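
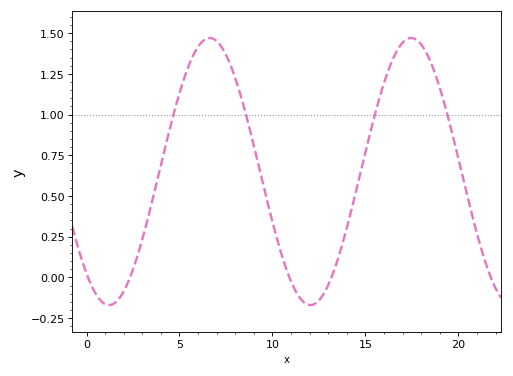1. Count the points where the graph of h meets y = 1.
4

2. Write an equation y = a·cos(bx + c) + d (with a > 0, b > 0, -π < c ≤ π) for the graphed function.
y = 0.82cos(0.58x + 2.4) + 0.65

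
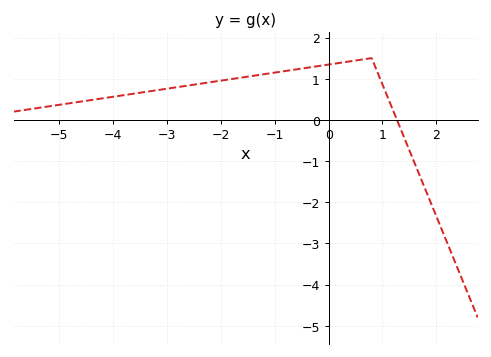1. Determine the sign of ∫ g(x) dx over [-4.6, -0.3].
positive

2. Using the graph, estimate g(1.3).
-0.1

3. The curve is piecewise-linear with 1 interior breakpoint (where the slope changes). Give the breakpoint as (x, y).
(0.8, 1.5)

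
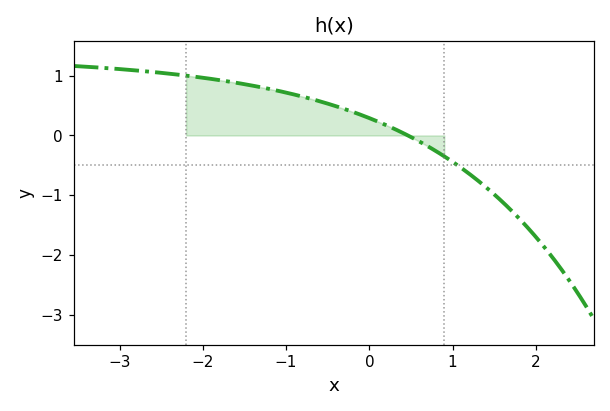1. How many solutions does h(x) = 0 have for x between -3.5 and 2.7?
1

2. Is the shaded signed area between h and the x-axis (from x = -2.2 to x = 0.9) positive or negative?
positive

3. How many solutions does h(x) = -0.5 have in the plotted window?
1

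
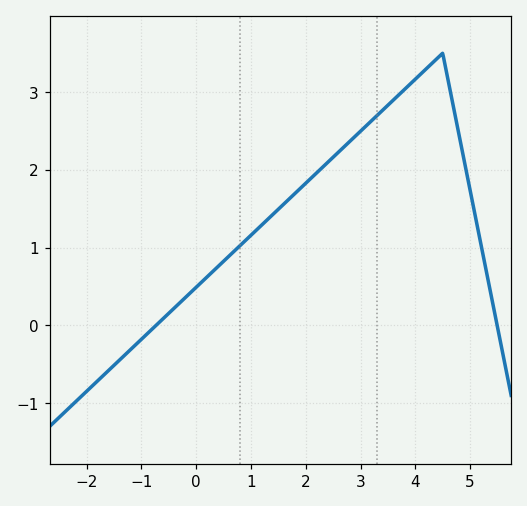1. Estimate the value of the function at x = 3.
2.5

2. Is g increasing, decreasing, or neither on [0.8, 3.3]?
increasing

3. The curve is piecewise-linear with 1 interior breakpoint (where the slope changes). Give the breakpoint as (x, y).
(4.5, 3.5)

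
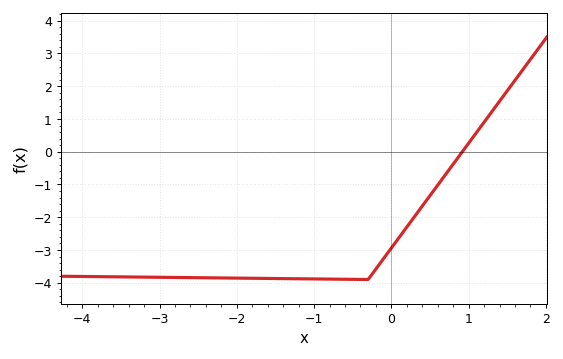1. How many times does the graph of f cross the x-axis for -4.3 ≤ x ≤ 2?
1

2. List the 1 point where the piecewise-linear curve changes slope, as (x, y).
(-0.3, -3.9)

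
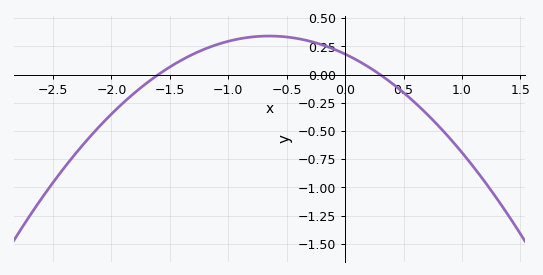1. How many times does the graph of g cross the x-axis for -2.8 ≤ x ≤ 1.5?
2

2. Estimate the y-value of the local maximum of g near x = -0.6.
0.35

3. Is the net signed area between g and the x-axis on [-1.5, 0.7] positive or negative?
positive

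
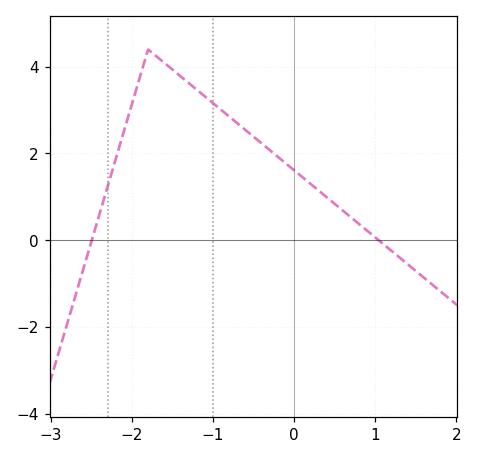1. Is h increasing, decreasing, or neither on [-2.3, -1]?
neither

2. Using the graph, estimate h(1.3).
-0.396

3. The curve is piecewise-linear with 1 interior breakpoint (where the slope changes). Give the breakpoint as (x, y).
(-1.8, 4.4)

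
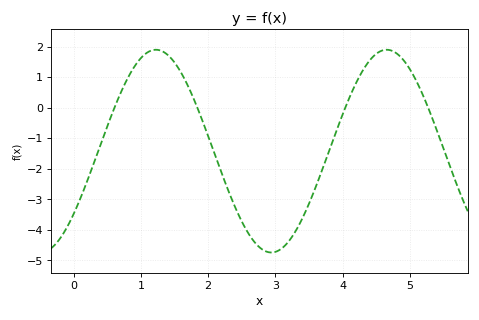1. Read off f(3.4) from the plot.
-3.63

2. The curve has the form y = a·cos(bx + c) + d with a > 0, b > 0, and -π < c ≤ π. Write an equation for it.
y = 3.32cos(1.83x - 2.24) - 1.42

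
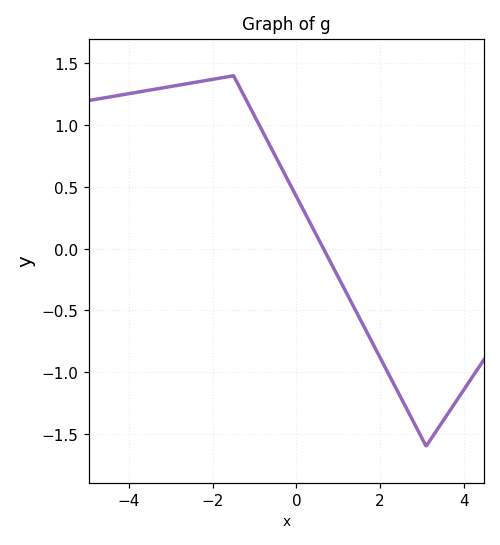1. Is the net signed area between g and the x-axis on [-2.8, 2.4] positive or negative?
positive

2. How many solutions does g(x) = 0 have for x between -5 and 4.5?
1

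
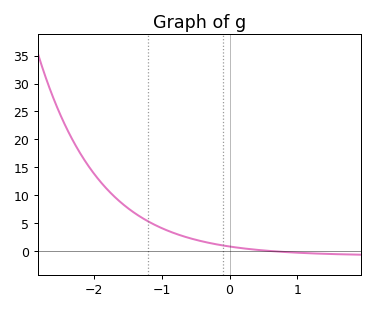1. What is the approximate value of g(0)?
0.86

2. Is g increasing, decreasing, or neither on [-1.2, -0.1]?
decreasing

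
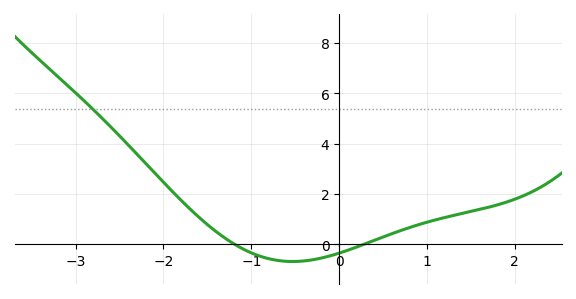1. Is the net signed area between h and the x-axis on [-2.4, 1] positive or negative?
positive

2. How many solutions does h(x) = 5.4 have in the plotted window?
1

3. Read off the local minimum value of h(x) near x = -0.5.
-0.68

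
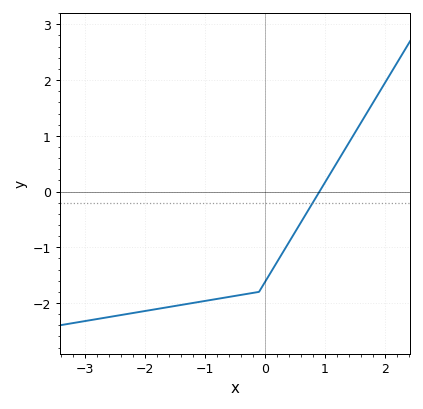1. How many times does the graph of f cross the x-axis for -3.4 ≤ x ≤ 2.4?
1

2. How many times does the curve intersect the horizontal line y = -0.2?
1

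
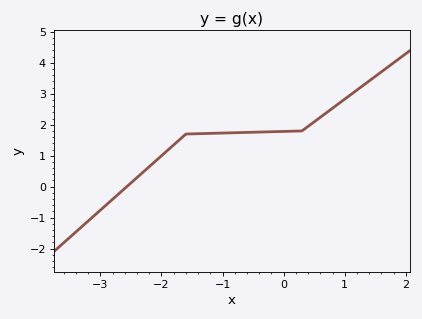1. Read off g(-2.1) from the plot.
0.8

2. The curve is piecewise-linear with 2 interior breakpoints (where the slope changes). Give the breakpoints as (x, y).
(-1.6, 1.7); (0.3, 1.8)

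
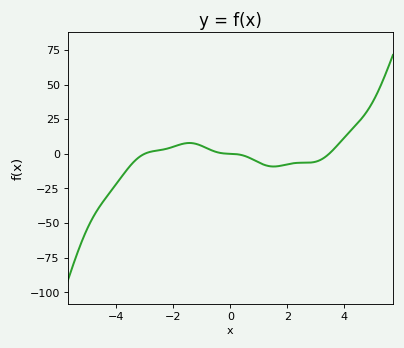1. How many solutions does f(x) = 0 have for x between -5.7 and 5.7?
3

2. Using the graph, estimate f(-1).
6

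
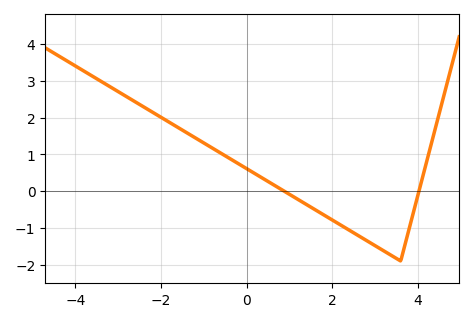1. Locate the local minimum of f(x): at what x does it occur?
3.6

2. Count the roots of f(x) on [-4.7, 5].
2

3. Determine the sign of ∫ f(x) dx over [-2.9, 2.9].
positive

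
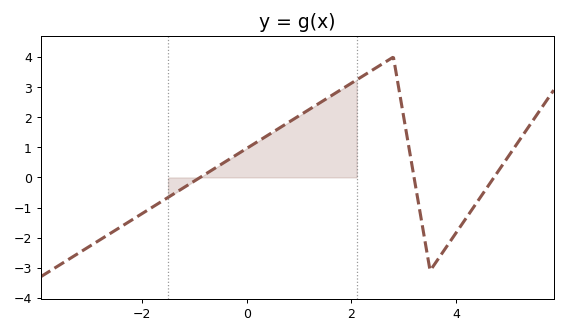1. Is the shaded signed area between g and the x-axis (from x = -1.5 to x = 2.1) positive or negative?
positive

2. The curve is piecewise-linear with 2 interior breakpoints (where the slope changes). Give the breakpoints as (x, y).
(2.8, 4); (3.5, -3.1)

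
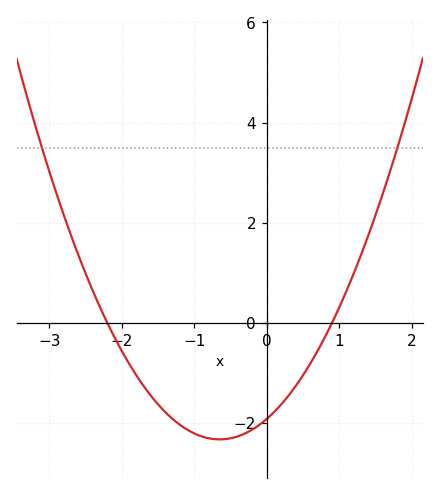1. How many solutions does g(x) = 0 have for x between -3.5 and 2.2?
2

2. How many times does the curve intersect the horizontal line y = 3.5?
2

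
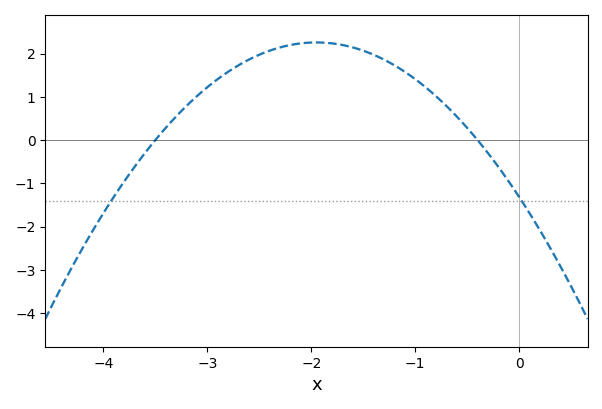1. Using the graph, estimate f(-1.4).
2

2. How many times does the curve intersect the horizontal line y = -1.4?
2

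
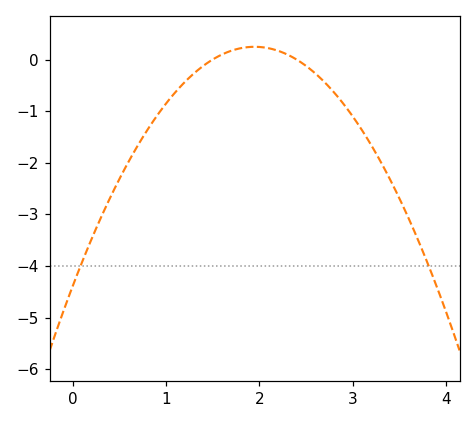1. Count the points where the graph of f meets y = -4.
2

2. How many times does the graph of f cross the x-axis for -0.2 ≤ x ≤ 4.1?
2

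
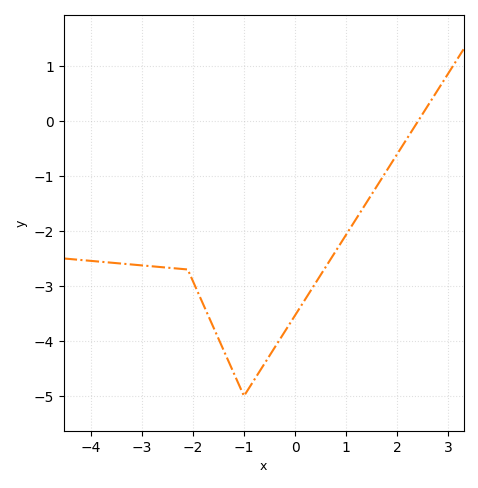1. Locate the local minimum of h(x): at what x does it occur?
-1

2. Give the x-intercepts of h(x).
2.41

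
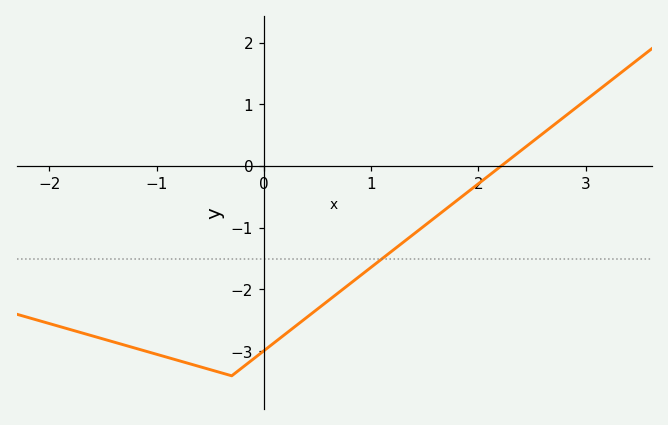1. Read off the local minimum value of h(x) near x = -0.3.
-3.4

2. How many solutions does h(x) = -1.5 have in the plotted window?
1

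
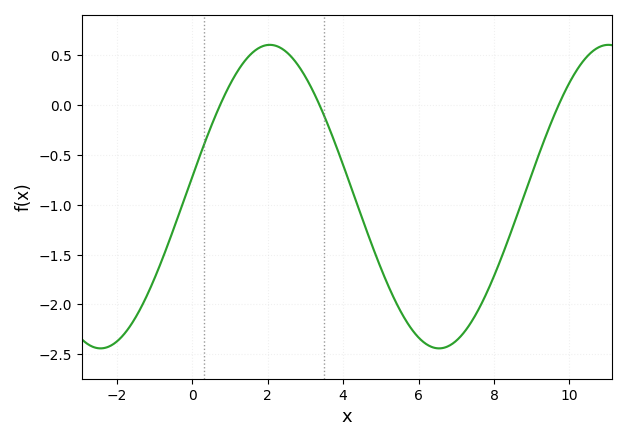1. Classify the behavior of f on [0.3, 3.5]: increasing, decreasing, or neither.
neither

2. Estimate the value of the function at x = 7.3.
-2.23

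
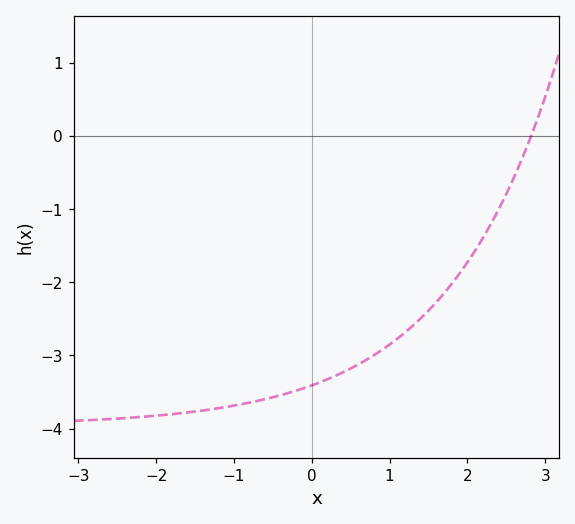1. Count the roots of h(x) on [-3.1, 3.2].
1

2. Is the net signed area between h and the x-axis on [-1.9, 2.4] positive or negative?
negative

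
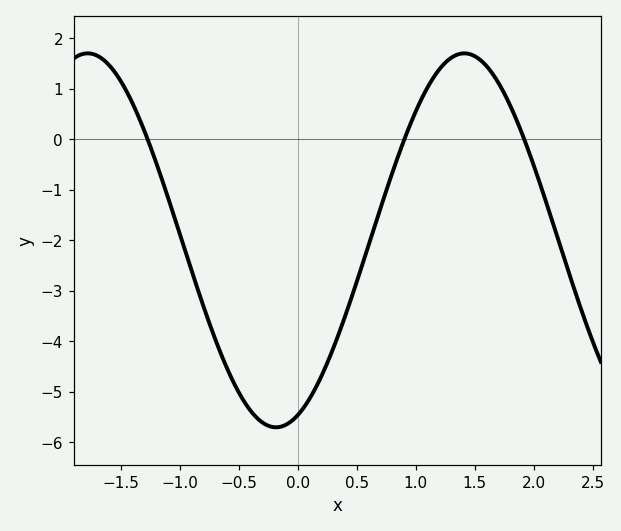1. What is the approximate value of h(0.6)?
-2.1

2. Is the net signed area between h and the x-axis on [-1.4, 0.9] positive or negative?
negative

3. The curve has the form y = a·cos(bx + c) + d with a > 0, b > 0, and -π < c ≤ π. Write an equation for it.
y = 3.7cos(2x - 2.8) - 2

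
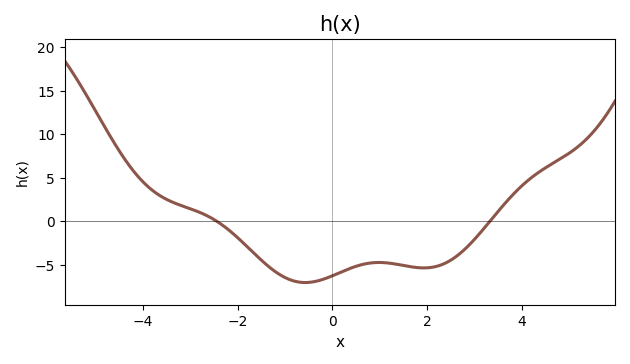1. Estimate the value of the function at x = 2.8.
-3.21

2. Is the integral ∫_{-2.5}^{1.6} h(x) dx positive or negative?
negative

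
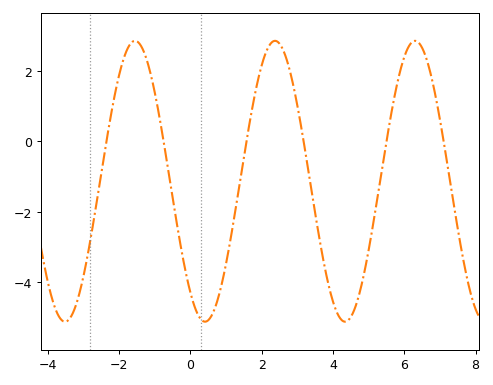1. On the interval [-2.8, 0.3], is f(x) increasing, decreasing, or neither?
neither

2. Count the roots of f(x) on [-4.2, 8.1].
6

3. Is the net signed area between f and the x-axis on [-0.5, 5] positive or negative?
negative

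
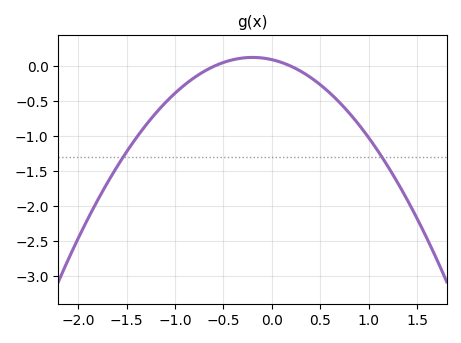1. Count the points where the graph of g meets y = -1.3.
2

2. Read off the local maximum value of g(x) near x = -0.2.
0.128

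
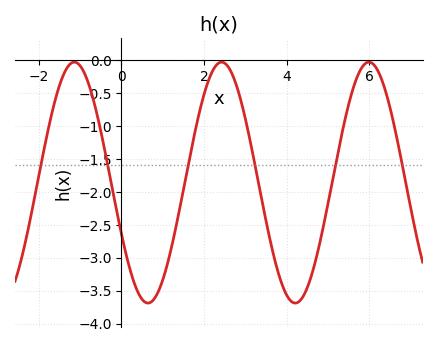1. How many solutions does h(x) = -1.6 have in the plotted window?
6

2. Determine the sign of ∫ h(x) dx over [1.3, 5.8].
negative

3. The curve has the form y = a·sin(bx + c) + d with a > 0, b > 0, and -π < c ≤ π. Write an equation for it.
y = 1.83sin(1.76x - 2.7) - 1.86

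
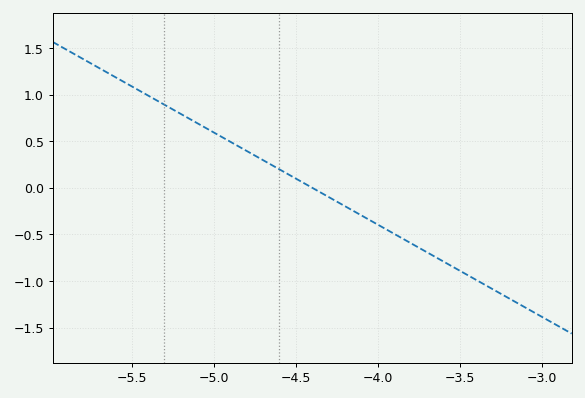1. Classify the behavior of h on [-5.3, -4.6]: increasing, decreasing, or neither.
decreasing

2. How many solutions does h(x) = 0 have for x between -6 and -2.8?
1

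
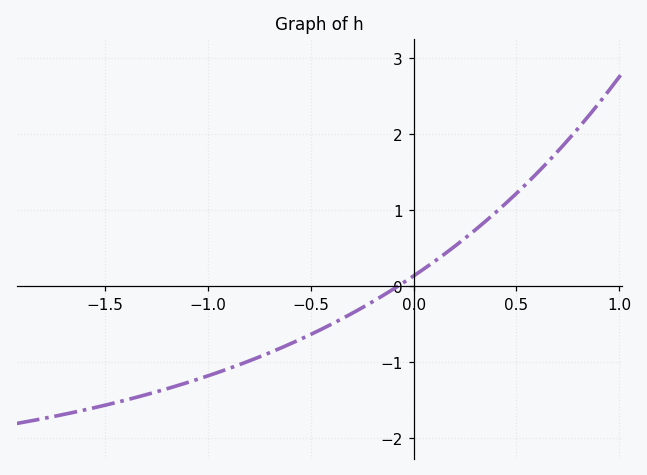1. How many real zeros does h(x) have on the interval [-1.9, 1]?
1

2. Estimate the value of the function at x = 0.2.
0.5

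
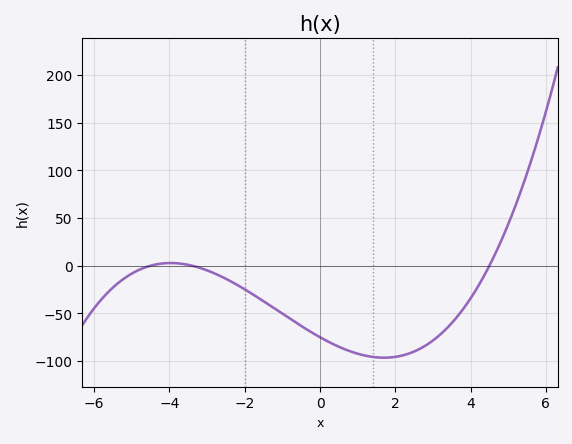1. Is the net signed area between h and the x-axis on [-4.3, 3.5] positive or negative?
negative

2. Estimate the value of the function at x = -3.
-4.9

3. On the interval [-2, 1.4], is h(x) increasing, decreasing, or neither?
decreasing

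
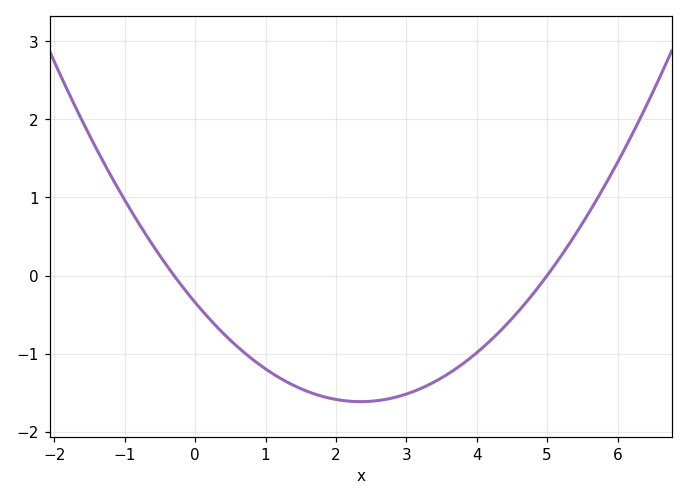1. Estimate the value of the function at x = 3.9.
-1.1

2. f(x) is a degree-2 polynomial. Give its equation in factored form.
y = 0.23(x + 0.3)(x - 5)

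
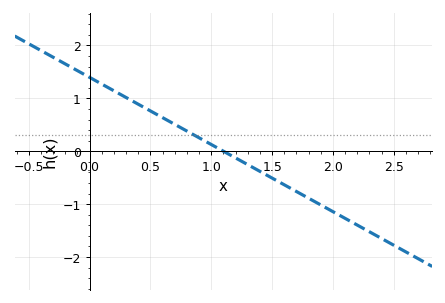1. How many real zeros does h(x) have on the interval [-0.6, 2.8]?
1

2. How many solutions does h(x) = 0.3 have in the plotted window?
1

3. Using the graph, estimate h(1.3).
-0.254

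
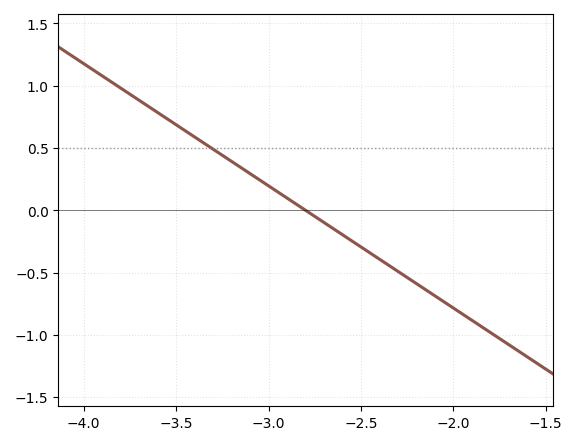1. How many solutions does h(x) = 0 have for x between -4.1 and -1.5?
1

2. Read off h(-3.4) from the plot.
0.588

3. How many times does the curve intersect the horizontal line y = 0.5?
1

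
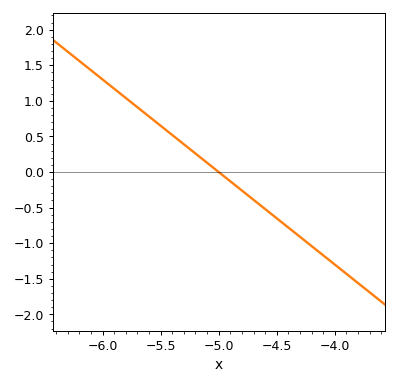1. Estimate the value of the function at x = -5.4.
0.52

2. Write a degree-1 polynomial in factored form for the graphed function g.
y = -1.3(x + 5)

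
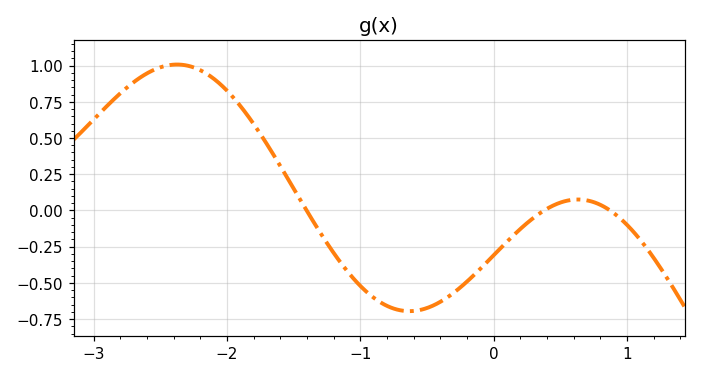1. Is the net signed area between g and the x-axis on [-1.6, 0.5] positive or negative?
negative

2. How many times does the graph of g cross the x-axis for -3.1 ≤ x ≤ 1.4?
3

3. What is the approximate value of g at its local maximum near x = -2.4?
1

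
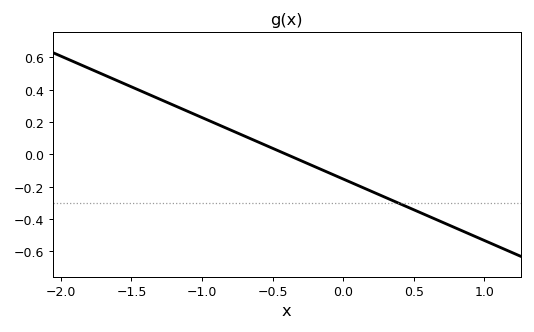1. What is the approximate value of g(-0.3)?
-0.038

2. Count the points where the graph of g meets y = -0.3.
1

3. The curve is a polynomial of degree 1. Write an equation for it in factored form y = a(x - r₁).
y = -0.38(x + 0.4)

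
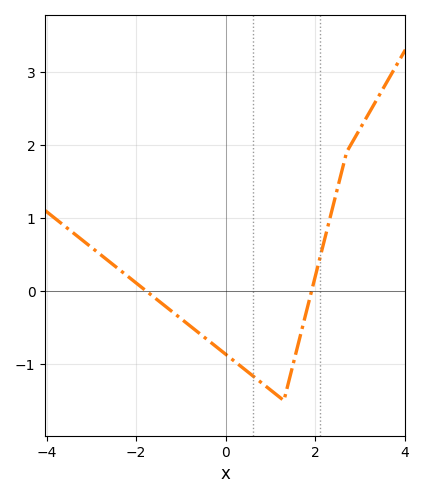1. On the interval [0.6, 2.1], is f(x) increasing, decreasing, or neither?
neither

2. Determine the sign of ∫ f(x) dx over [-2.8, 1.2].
negative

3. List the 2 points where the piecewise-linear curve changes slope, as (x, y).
(1.3, -1.5); (2.7, 1.9)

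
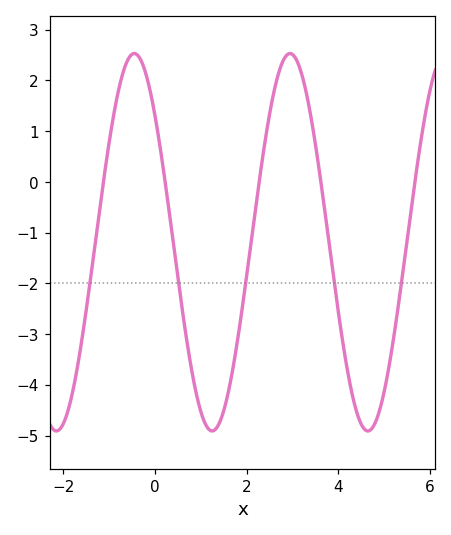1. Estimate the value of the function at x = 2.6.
1.79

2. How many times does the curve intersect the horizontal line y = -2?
5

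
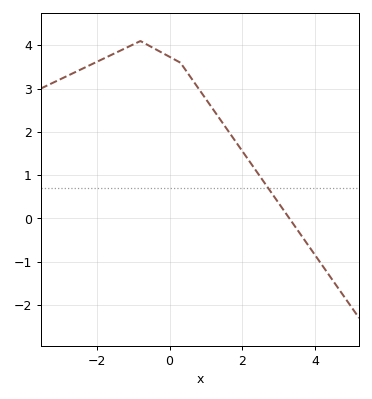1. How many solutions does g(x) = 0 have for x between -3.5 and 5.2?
1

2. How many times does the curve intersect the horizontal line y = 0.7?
1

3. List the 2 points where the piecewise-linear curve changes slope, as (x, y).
(-0.8, 4.1); (0.3, 3.6)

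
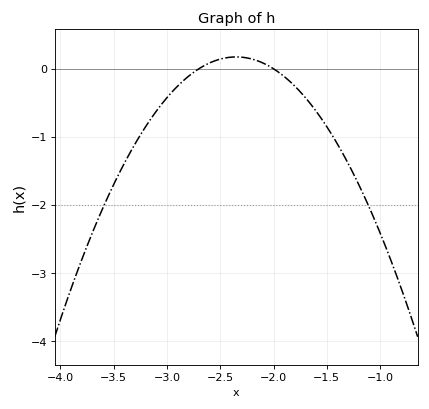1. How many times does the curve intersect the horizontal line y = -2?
2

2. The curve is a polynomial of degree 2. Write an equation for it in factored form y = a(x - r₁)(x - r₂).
y = -1.42(x + 2.7)(x + 2)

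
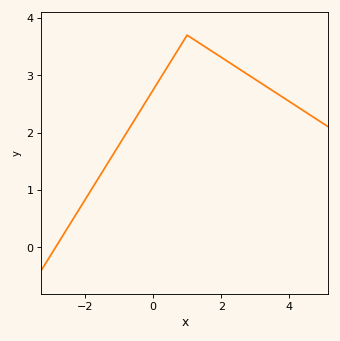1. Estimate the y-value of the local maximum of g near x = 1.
3.7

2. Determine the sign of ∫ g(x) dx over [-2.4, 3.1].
positive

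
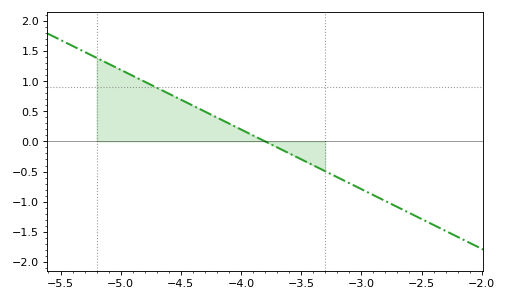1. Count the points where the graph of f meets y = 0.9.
1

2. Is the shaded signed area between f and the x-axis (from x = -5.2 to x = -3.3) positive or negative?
positive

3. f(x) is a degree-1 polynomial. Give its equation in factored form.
y = -0.99(x + 3.8)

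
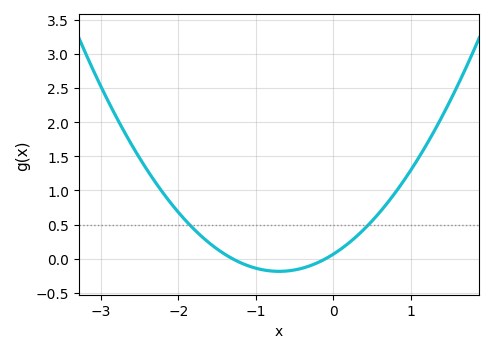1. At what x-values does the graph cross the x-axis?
-1.3, -0.1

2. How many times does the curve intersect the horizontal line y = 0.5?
2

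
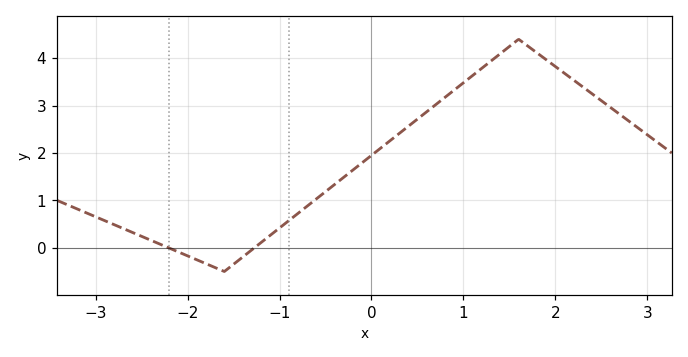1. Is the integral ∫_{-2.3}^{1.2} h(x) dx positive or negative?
positive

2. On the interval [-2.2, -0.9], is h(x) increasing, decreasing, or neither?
neither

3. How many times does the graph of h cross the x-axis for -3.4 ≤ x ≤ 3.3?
2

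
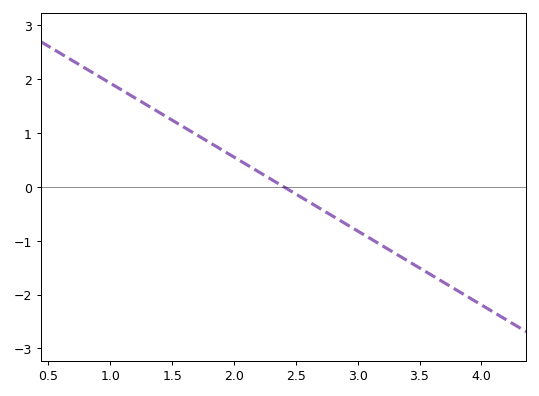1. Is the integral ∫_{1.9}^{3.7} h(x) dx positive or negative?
negative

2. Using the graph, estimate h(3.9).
-2.1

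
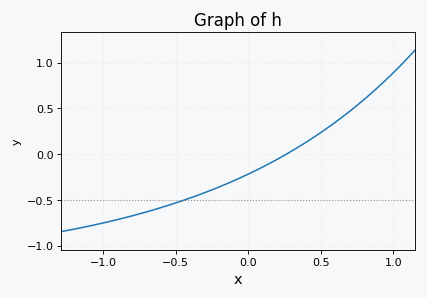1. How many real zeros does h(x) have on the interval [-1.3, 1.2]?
1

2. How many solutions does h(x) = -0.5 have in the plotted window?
1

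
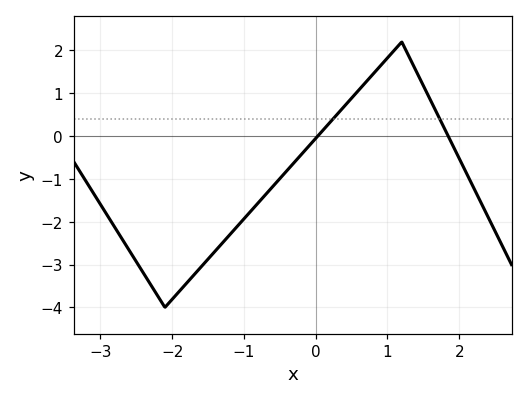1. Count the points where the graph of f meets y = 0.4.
2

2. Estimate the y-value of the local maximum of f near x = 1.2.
2.2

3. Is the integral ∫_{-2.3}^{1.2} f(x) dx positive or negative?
negative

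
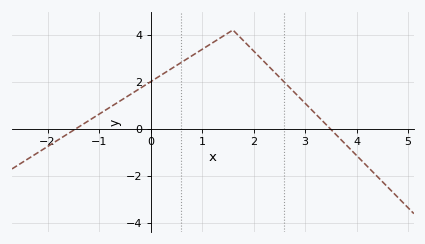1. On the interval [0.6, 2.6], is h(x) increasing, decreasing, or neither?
neither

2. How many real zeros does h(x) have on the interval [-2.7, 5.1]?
2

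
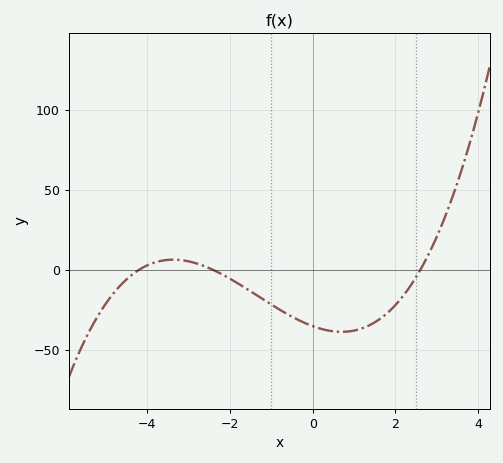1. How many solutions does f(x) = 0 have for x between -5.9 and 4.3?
3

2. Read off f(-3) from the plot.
5.4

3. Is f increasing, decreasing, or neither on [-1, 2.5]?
neither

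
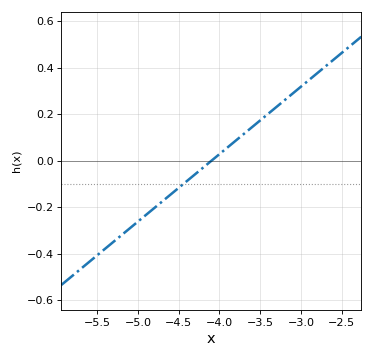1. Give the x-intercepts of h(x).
-4.1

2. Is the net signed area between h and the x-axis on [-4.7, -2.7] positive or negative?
positive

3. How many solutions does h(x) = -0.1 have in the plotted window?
1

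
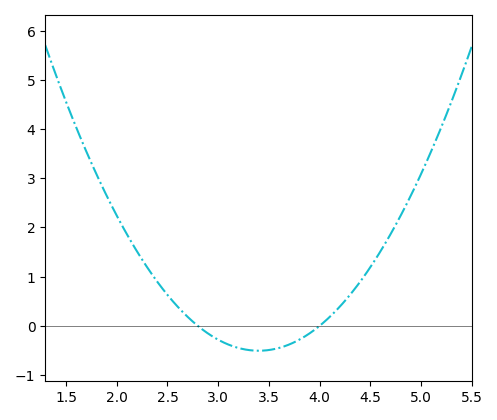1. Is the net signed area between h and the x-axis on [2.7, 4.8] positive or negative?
positive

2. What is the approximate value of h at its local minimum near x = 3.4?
-0.5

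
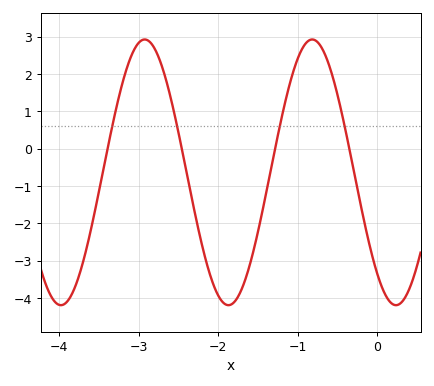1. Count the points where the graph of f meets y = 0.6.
4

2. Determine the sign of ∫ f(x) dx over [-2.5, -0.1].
negative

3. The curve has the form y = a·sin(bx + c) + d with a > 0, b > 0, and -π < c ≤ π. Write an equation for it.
y = 3.56sin(3x - 2.3) - 0.63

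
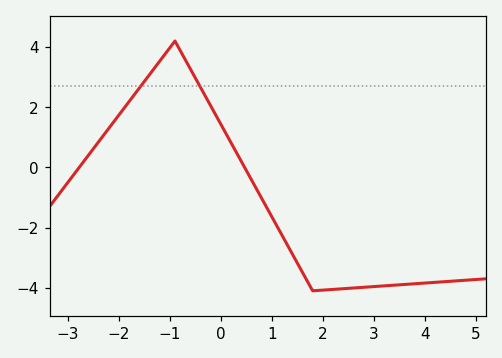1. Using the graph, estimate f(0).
1.43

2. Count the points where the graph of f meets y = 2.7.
2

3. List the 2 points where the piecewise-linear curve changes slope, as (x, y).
(-0.9, 4.2); (1.8, -4.1)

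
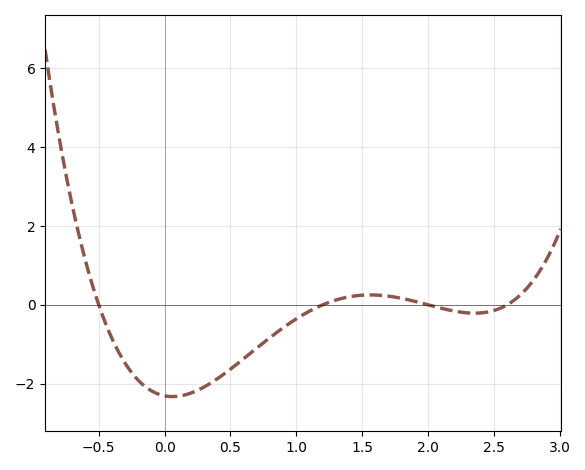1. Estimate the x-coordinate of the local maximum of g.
1.6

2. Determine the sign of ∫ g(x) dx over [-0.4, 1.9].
negative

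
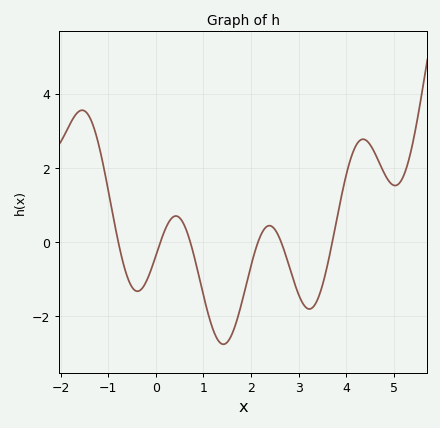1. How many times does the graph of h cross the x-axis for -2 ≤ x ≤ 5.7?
6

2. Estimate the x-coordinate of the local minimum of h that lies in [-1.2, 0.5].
-0.4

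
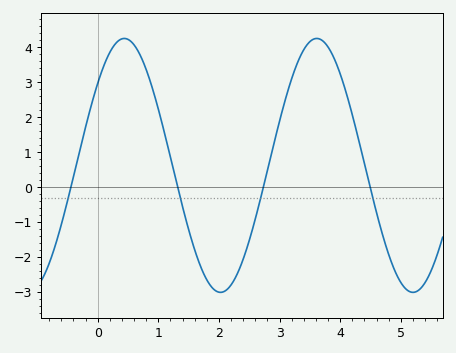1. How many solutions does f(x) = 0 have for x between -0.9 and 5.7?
4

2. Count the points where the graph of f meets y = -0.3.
4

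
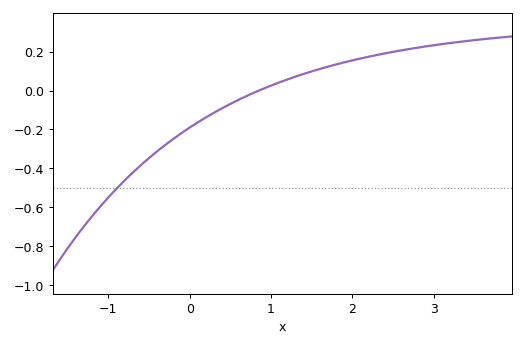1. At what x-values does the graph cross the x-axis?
0.9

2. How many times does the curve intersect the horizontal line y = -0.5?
1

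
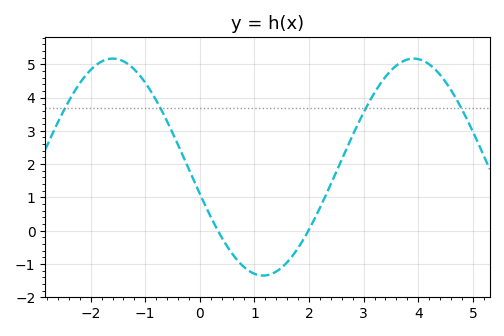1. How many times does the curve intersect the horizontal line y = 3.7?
4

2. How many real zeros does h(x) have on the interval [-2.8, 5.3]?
2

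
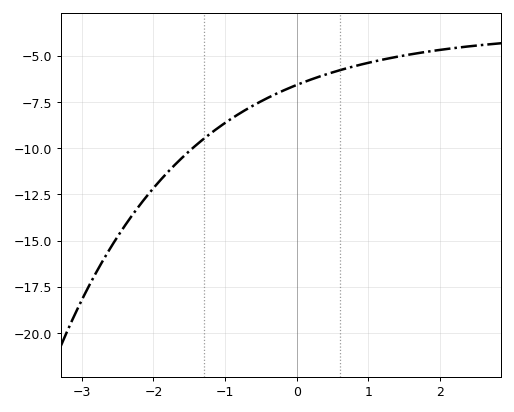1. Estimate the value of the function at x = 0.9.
-5.4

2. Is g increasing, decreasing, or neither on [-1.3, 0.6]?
increasing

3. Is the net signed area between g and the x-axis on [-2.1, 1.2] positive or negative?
negative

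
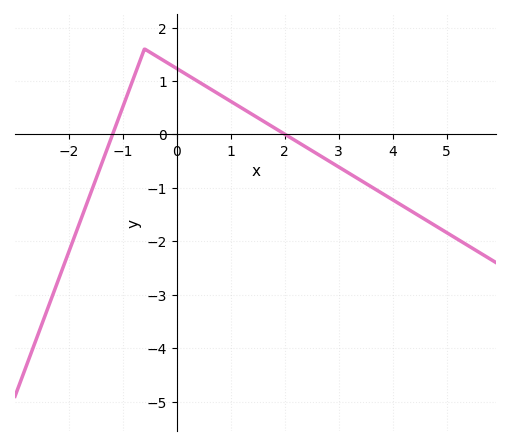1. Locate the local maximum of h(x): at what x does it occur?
-0.6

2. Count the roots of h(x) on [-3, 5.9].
2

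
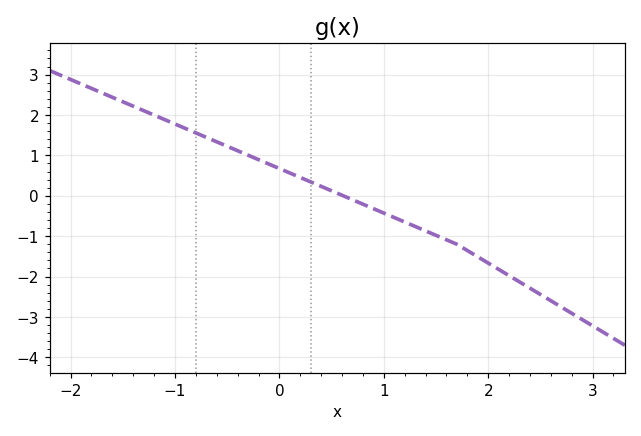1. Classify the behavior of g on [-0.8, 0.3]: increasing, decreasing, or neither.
decreasing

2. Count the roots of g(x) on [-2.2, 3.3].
1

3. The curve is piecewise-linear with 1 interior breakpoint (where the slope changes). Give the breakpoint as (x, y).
(1.7, -1.2)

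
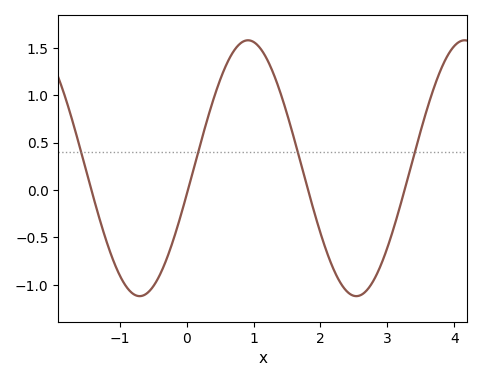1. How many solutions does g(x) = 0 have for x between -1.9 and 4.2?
4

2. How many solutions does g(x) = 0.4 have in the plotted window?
4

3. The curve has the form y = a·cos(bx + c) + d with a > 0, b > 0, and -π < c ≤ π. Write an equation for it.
y = 1.35cos(1.94x - 1.78) + 0.23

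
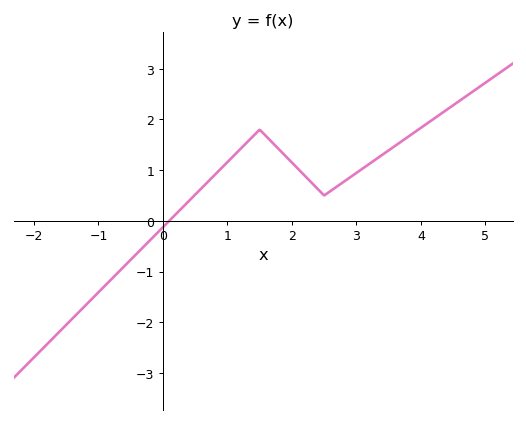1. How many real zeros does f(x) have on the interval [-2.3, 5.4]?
1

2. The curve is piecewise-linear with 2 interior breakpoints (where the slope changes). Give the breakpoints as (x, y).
(1.5, 1.8); (2.5, 0.5)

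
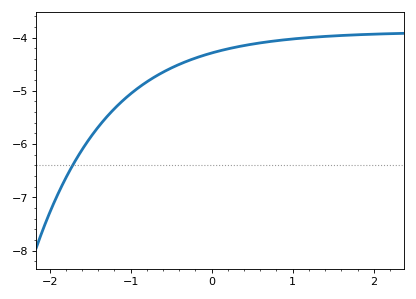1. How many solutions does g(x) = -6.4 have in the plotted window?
1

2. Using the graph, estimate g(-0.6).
-4.7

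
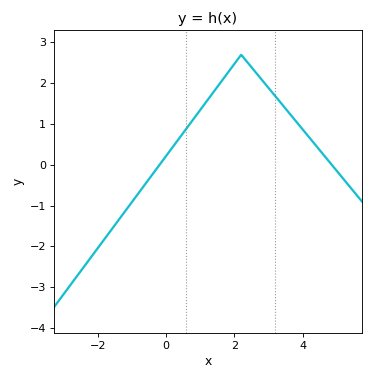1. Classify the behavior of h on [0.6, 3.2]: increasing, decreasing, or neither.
neither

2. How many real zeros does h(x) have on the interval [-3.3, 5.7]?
2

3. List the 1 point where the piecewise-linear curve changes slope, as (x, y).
(2.2, 2.7)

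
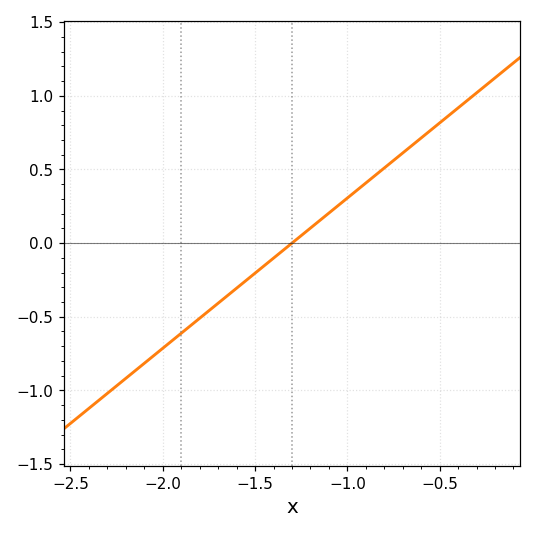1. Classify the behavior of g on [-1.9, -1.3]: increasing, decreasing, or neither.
increasing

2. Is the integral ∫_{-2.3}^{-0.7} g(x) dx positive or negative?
negative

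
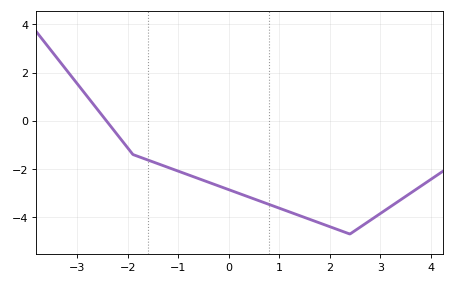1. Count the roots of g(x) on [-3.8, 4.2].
1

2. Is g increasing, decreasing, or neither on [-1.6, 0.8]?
decreasing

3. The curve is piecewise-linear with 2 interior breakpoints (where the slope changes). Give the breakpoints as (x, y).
(-1.9, -1.4); (2.4, -4.7)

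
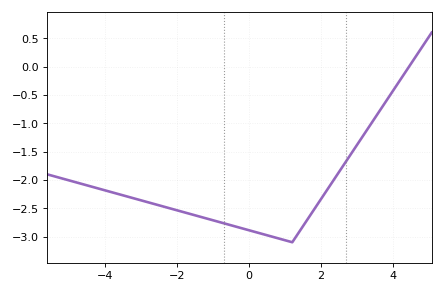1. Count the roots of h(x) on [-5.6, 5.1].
1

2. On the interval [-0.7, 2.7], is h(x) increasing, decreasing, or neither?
neither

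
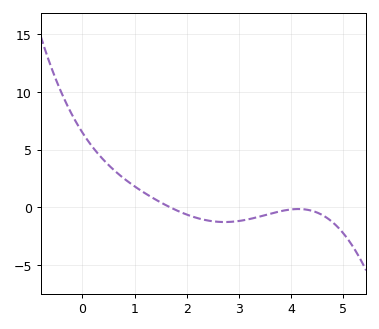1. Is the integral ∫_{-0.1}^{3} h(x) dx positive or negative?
positive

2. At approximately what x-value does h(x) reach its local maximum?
4.1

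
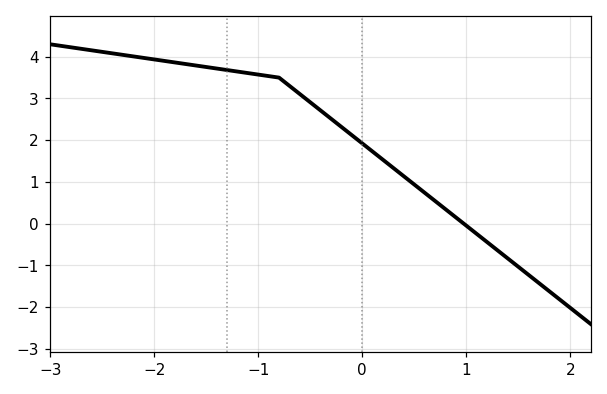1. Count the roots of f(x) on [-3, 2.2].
1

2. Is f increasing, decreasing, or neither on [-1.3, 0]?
decreasing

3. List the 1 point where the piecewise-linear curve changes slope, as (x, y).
(-0.8, 3.5)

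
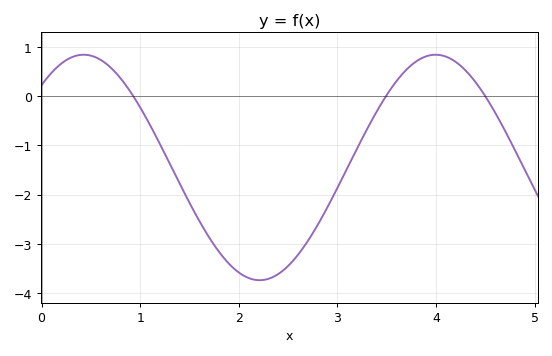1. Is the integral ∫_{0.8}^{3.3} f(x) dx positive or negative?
negative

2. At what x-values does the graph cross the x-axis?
0.9, 3.5, 4.5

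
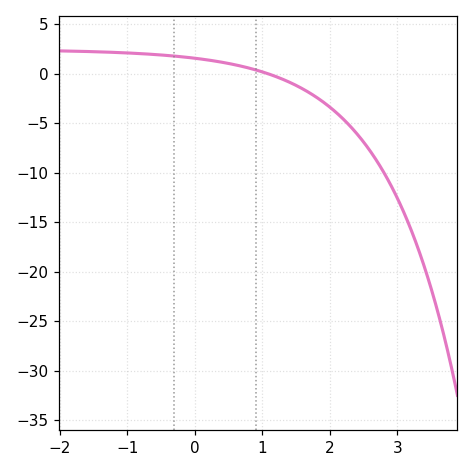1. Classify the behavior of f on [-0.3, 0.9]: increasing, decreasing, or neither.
decreasing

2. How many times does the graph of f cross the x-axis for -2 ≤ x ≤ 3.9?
1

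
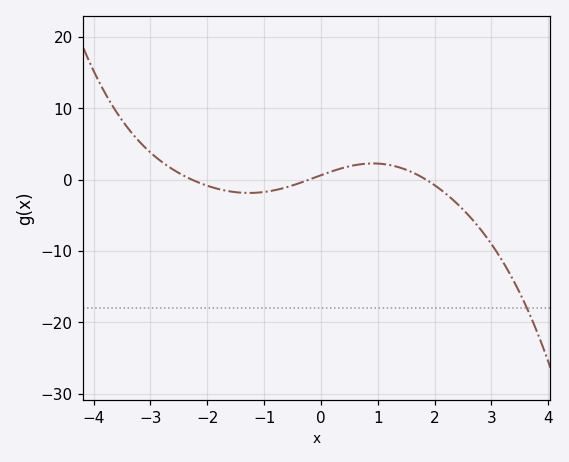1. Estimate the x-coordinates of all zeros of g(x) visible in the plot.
-2.2, -0.2, 1.8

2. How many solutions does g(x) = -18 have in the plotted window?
1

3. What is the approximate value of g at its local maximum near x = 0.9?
2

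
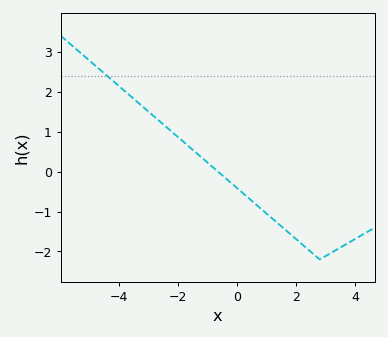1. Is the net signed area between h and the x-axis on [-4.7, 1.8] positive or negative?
positive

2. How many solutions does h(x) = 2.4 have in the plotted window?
1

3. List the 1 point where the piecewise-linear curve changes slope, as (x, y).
(2.8, -2.2)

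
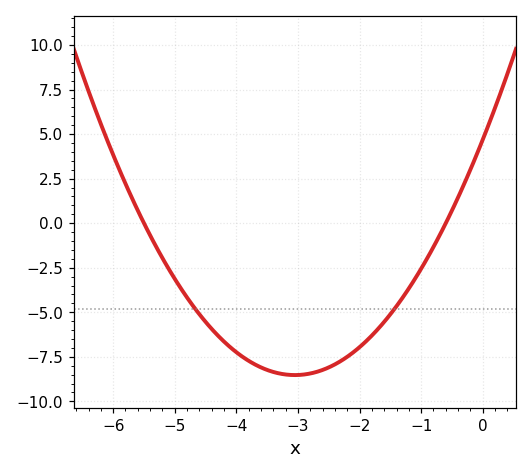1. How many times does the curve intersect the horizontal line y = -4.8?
2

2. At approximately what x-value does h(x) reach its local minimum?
-3.05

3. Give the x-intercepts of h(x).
-5.5, -0.6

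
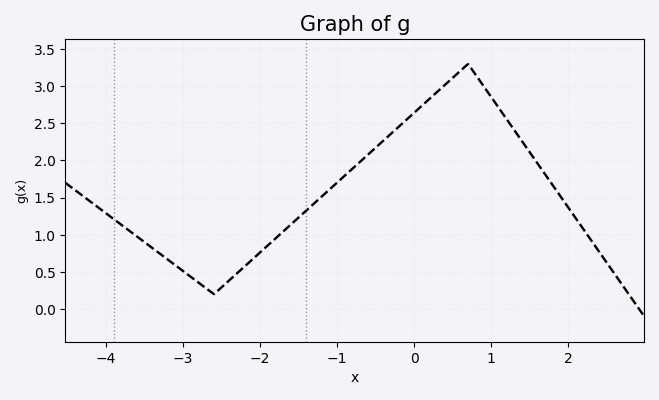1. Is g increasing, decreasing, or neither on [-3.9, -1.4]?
neither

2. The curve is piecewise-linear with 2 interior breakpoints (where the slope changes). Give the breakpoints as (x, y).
(-2.6, 0.2); (0.7, 3.3)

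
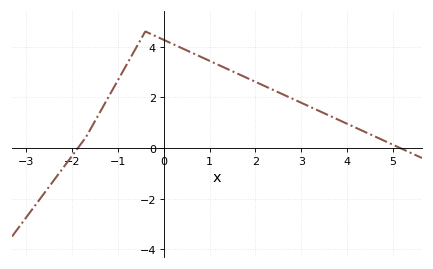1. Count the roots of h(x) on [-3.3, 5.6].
2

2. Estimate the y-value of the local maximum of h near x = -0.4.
4.6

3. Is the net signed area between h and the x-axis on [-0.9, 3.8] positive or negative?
positive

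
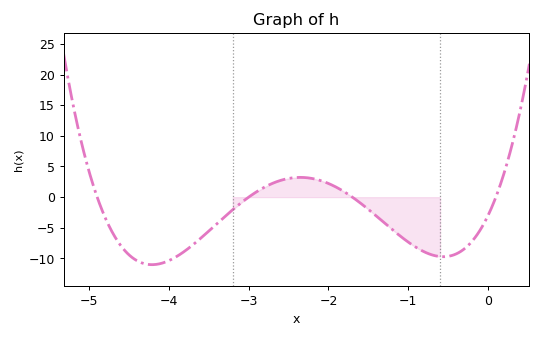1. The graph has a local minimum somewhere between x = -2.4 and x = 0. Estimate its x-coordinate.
-0.6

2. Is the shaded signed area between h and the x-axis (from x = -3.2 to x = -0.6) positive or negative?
negative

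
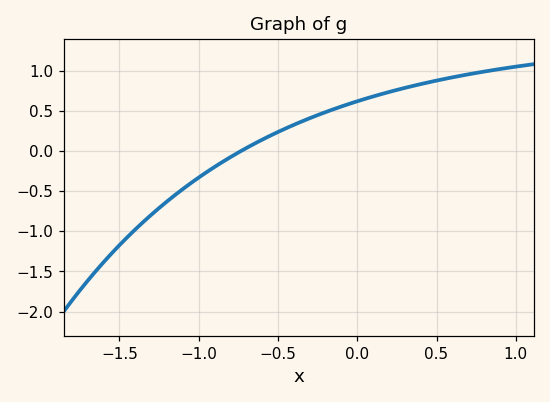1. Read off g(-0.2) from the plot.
0.5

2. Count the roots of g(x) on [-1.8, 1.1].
1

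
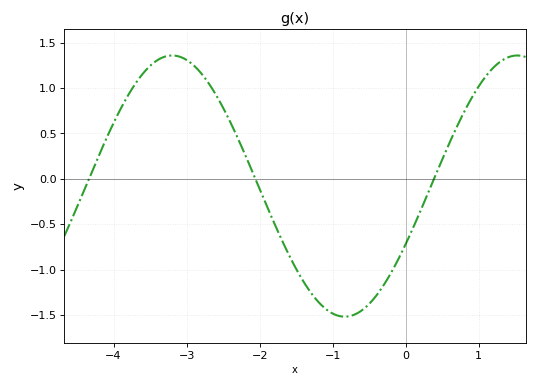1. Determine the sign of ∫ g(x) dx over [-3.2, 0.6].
negative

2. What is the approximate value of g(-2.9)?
1.25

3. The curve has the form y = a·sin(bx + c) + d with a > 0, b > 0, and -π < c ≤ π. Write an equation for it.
y = 1.44sin(1.3x - 0.46) - 0.08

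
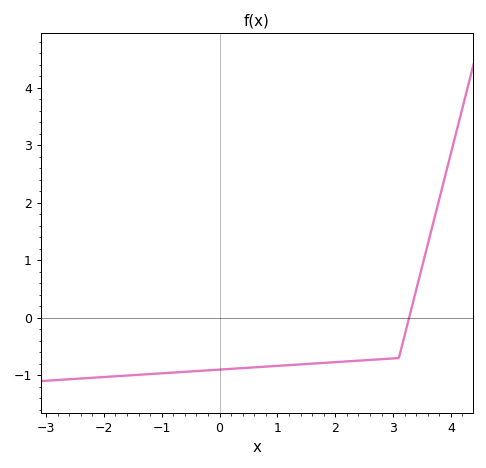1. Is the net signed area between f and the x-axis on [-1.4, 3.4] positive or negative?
negative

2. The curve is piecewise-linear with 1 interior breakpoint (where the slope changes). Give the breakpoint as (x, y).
(3.1, -0.7)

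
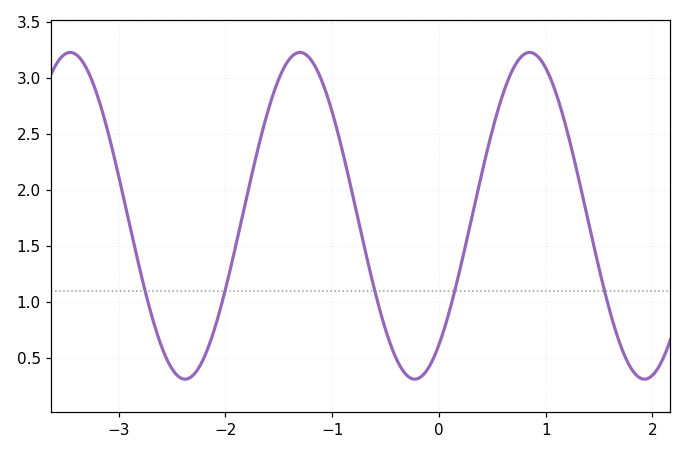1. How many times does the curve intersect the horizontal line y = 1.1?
5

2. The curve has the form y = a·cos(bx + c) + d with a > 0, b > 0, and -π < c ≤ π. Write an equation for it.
y = 1.46cos(2.9x - 2.5) + 1.77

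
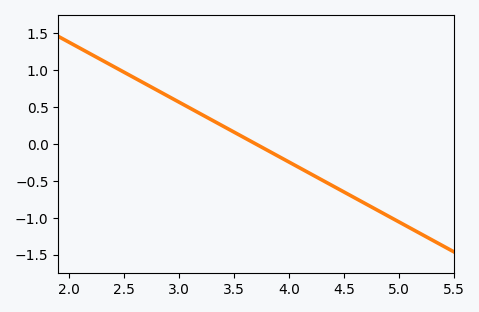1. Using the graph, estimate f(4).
-0.243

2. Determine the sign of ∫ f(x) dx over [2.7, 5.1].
negative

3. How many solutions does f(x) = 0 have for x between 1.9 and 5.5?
1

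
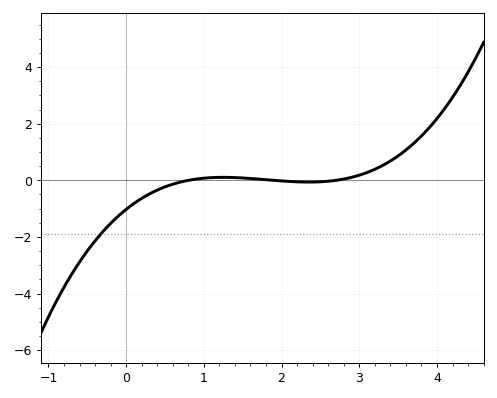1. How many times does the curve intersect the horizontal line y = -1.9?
1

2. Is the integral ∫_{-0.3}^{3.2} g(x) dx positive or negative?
negative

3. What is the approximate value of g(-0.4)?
-2.2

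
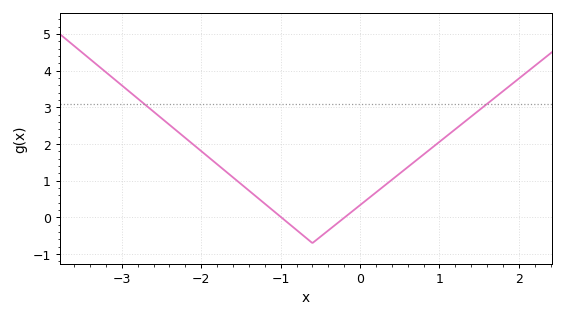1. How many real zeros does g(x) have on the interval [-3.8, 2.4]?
2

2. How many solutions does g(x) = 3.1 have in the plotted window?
2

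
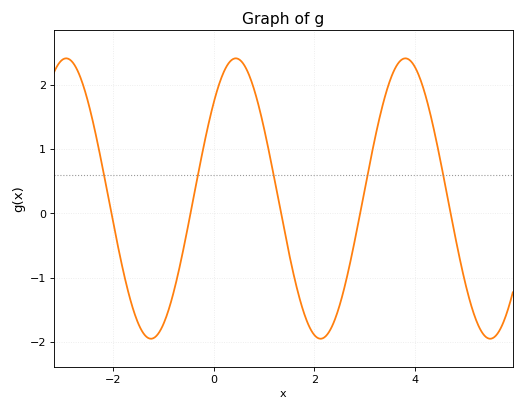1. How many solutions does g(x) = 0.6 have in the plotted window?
5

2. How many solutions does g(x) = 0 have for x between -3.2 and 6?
5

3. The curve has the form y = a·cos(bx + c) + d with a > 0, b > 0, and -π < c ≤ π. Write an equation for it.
y = 2.18cos(1.86x - 0.812) + 0.23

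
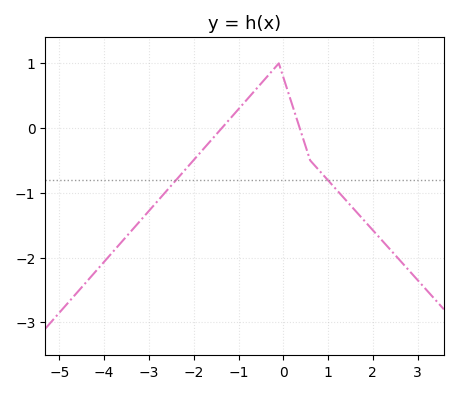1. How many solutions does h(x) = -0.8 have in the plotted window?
2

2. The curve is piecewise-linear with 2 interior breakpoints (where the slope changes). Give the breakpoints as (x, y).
(-0.1, 1); (0.6, -0.5)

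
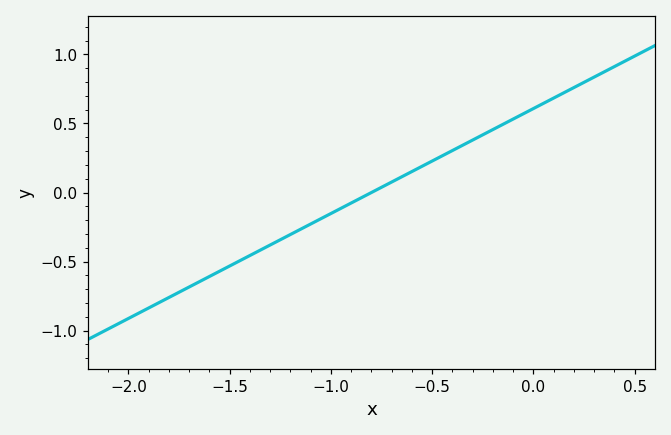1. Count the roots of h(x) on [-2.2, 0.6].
1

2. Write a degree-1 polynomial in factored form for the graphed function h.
y = 0.76(x + 0.8)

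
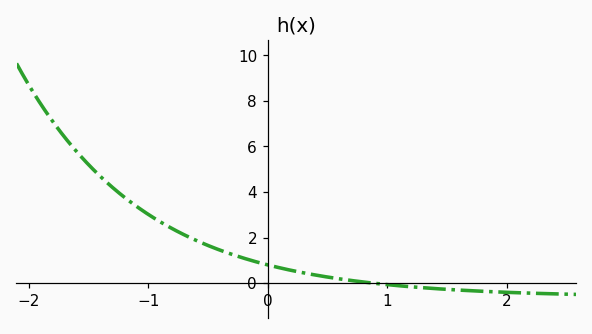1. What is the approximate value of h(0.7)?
0.115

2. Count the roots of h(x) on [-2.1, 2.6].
1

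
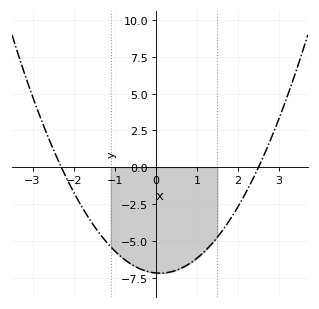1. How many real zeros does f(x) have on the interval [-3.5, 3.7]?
2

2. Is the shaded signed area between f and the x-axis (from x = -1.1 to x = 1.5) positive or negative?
negative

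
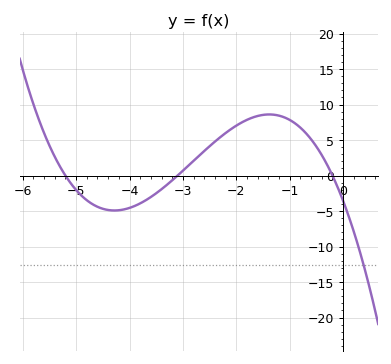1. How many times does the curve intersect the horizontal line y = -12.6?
1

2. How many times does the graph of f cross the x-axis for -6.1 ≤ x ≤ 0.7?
3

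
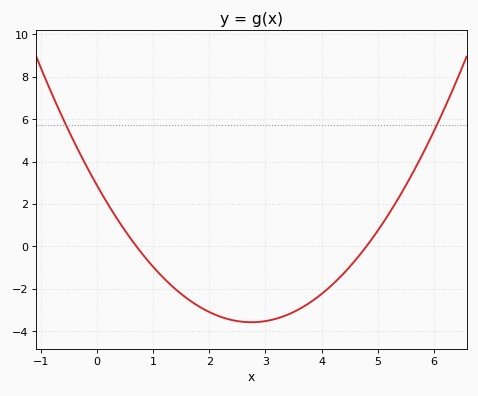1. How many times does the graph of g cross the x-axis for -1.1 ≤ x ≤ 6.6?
2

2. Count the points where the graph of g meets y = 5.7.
2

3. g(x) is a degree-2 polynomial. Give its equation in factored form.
y = 0.85(x - 0.7)(x - 4.8)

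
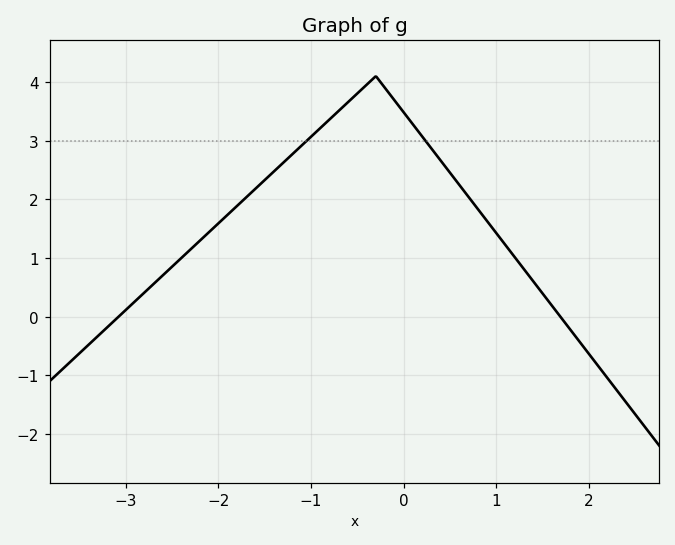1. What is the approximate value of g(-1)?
3.1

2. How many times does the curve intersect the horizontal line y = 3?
2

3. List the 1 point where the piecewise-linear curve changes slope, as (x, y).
(-0.3, 4.1)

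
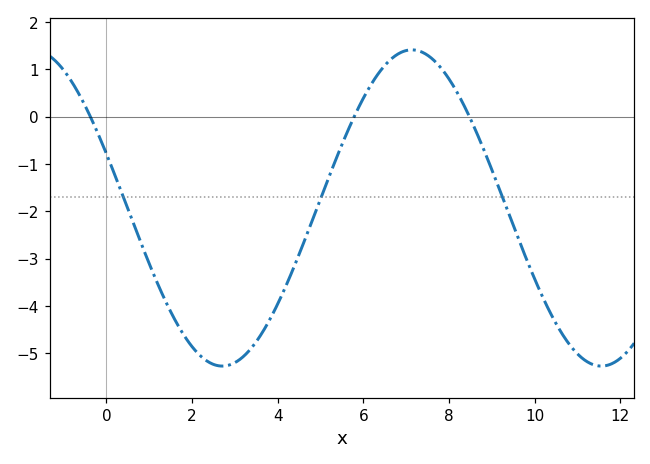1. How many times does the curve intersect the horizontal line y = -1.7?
3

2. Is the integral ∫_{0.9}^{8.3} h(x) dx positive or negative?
negative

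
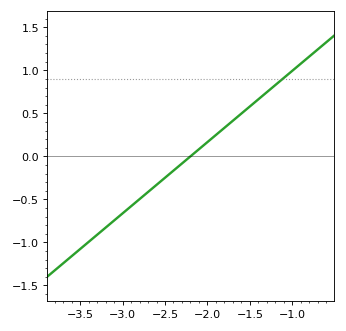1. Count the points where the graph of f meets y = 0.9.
1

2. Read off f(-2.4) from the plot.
-0.15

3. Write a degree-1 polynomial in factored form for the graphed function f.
y = 0.83(x + 2.2)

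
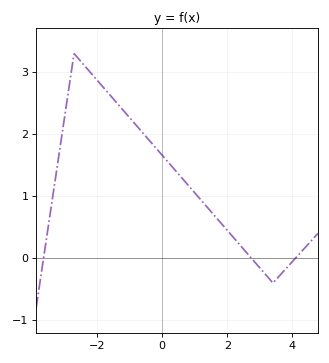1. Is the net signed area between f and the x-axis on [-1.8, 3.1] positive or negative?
positive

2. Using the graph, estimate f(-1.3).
2.45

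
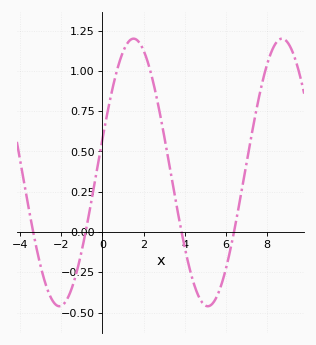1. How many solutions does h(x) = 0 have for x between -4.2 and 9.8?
4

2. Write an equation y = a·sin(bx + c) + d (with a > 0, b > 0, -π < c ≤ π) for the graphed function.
y = 0.83sin(0.87x + 0.25) + 0.37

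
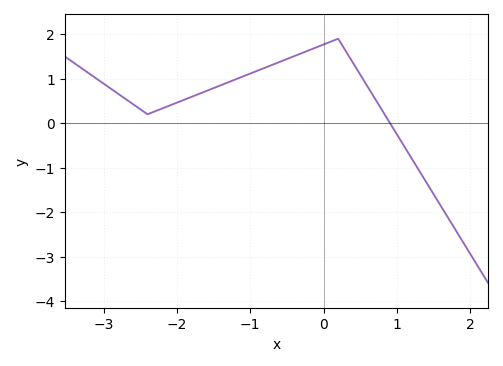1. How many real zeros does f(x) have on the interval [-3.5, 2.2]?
1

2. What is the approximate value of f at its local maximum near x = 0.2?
1.9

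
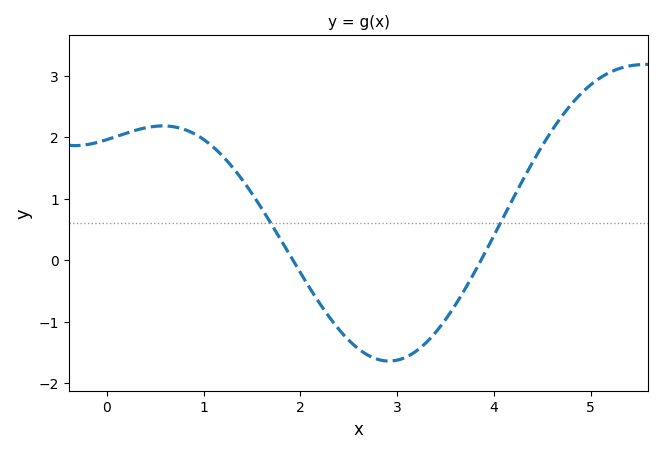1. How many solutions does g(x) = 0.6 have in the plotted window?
2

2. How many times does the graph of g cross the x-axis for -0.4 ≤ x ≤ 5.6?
2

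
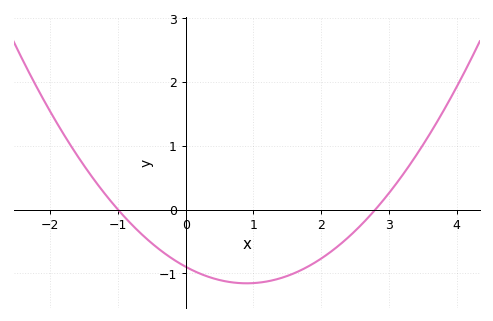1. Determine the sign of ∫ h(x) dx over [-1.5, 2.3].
negative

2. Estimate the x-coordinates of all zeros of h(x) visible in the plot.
-1, 2.8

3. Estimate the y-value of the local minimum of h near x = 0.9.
-1.16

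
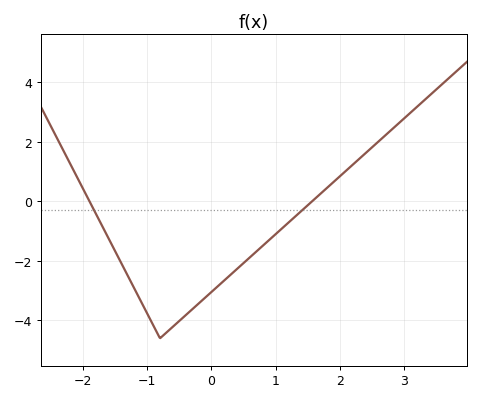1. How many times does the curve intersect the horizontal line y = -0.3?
2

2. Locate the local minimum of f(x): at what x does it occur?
-0.799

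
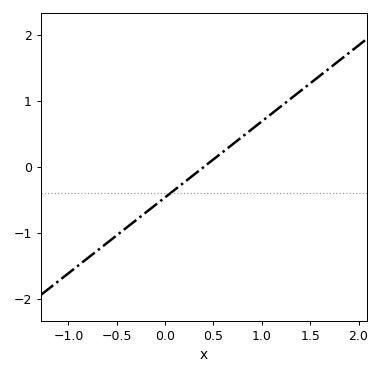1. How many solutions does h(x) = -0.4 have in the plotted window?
1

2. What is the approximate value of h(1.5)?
1.3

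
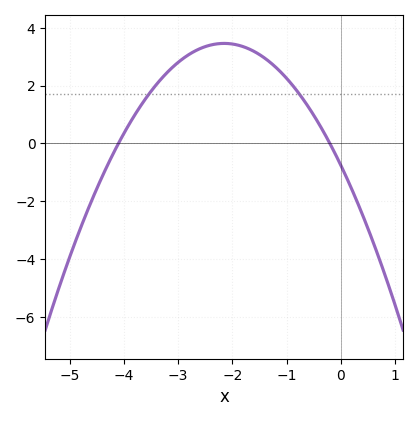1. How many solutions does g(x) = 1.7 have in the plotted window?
2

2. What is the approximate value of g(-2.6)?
3.2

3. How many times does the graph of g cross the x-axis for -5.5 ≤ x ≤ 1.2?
2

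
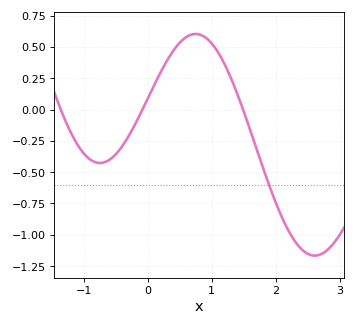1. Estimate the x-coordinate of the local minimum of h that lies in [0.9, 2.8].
2.61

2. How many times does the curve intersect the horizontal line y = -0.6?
1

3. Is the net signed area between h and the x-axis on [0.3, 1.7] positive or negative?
positive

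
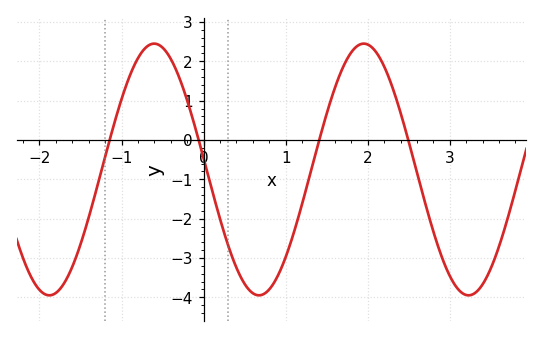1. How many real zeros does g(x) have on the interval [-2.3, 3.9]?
4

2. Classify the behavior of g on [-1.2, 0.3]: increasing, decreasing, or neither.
neither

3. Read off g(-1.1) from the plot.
0.3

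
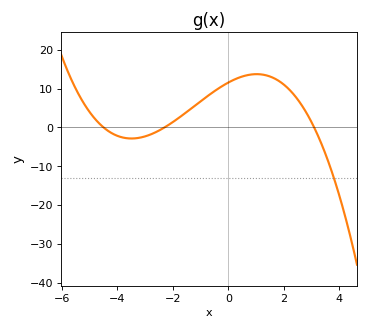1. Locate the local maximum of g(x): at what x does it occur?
1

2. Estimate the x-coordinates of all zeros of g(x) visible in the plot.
-4.4, -2.2, 3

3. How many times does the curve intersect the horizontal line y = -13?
1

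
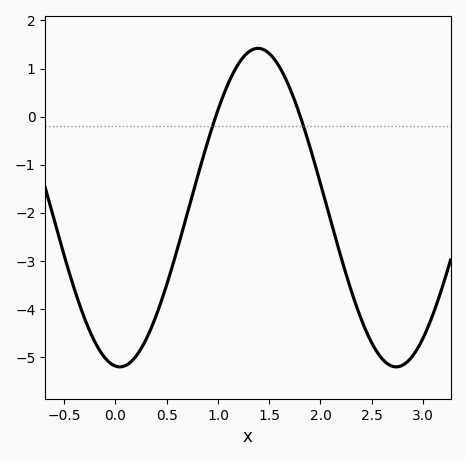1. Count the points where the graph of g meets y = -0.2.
2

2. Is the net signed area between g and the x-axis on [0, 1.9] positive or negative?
negative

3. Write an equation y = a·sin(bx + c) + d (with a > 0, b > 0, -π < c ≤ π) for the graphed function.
y = 3.31sin(2.33x - 1.67) - 1.89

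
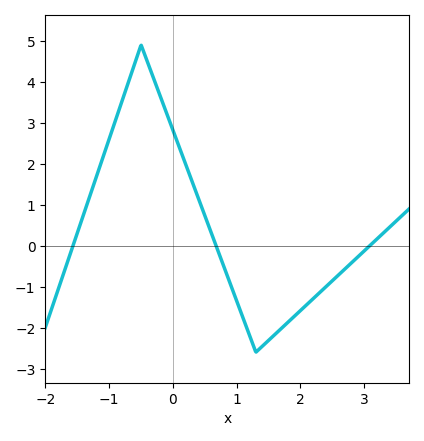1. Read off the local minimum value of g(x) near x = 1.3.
-2.6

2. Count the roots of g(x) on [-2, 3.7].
3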